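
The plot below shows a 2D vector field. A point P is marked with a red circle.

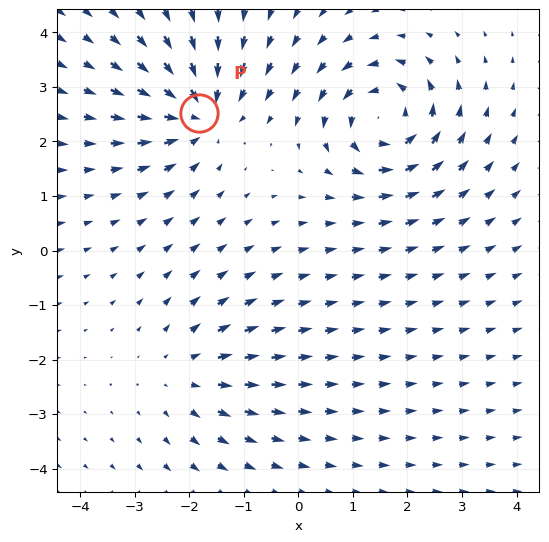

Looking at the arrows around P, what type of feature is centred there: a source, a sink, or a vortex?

sink

At P (-1.8, 2.5) the arrows converge inward. Divergence about -5, curl ≈0 — negative divergence with near-zero curl is a sink.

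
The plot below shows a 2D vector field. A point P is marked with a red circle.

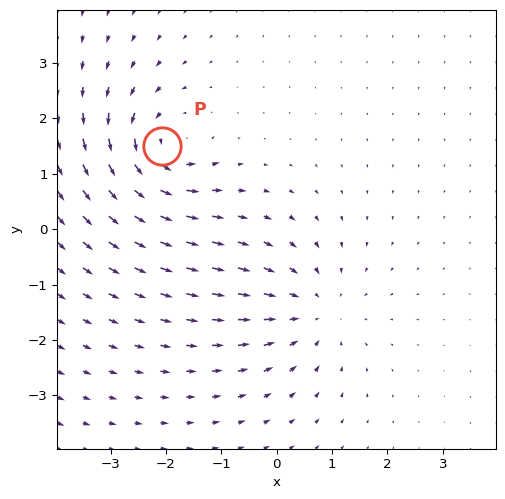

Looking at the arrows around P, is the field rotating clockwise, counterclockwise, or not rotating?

counterclockwise

Near P at (-2.1, 1.5) the arrows circulate counterclockwise. The curl (z-component) there is about +6; positive curl means counterclockwise rotation.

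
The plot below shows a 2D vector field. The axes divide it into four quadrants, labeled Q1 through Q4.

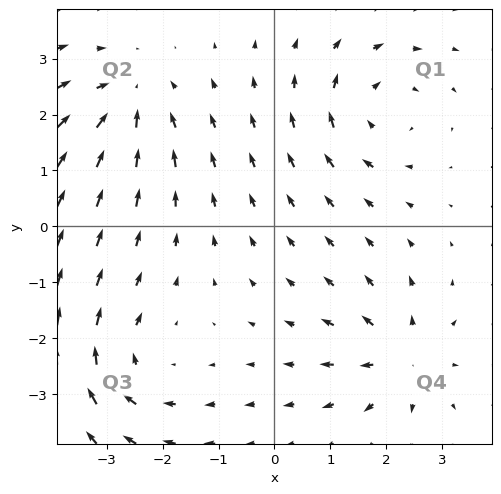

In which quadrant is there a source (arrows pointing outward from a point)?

The source sits at approximately (2.3, -2.3), which lies in quadrant Q4. The divergence there is about +5, positive as expected for a source.

Q4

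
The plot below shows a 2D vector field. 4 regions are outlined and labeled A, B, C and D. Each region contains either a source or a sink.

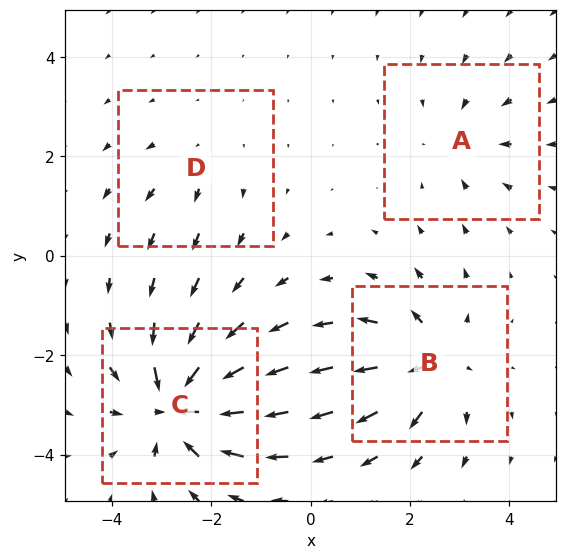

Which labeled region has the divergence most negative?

Divergence at each region's feature centre — A: about -3, B: about +6, C: about -8, D: about +2. Region C is most negative.

C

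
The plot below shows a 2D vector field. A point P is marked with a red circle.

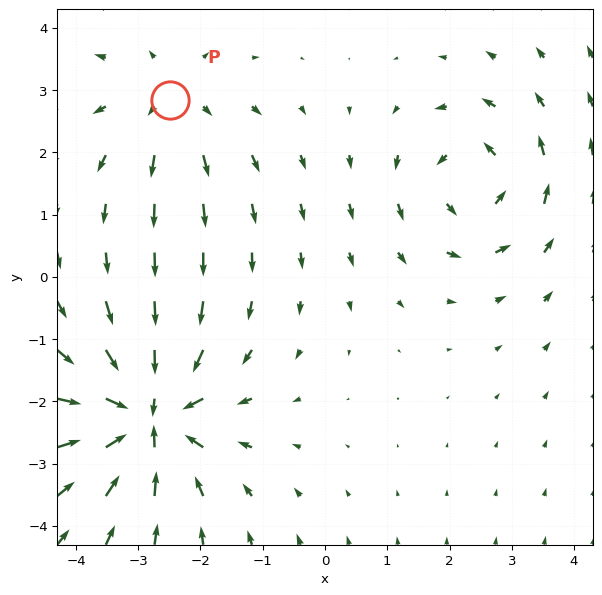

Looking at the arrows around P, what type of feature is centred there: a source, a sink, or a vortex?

At P (-2.5, 2.8) the arrows spread outward. Divergence about +2, curl ≈0 — positive divergence with near-zero curl is a source.

source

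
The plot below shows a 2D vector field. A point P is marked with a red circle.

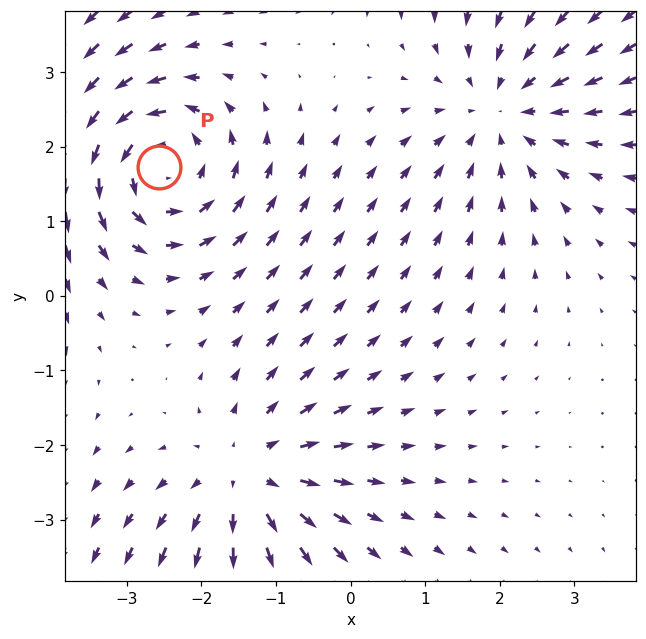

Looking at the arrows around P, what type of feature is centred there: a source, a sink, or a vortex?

At P (-2.6, 1.7) the arrows circulate counterclockwise. Divergence ≈0, curl about +4 — near-zero divergence with nonzero curl is a vortex.

vortex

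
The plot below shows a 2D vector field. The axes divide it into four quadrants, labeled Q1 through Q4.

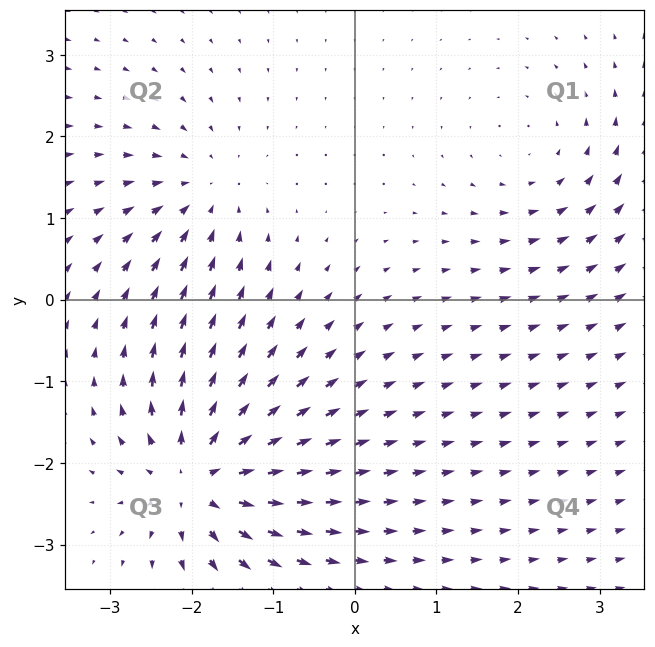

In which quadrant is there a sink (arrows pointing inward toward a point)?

The sink sits at approximately (-1.9, 1.3), which lies in quadrant Q2. The divergence there is about -3, negative as expected for a sink.

Q2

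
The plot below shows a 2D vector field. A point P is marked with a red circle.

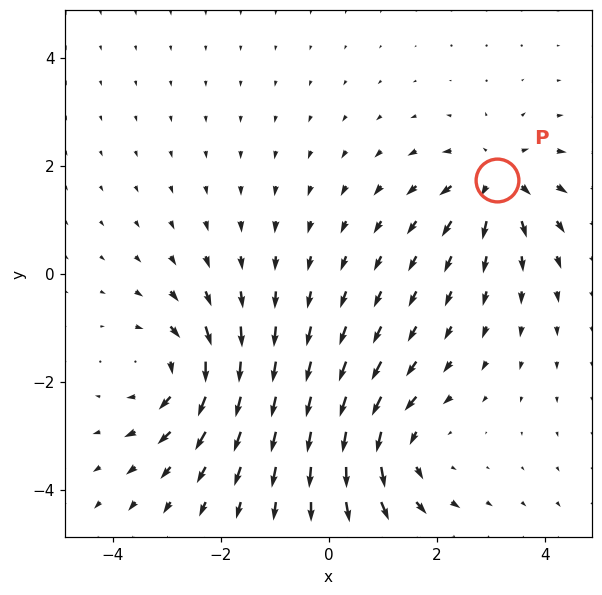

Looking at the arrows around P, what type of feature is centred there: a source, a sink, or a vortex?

At P (3.1, 1.7) the arrows spread outward. Divergence about +6, curl ≈0 — positive divergence with near-zero curl is a source.

source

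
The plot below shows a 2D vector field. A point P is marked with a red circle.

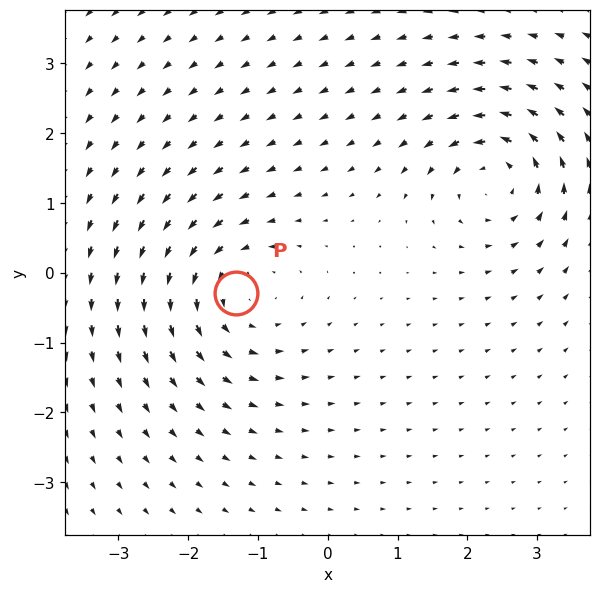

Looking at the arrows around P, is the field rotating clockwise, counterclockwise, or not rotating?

counterclockwise

Near P at (-1.3, -0.3) the arrows circulate counterclockwise. The curl (z-component) there is about +4; positive curl means counterclockwise rotation.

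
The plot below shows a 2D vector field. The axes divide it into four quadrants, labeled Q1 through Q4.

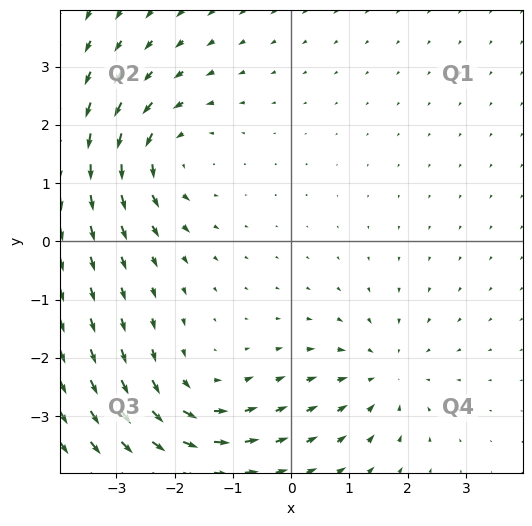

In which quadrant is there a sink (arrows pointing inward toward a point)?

Q4

The sink sits at approximately (1.6, -2.3), which lies in quadrant Q4. The divergence there is about -2, negative as expected for a sink.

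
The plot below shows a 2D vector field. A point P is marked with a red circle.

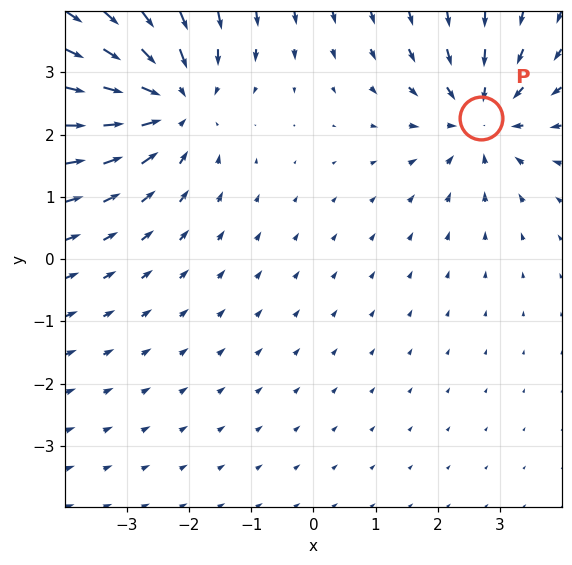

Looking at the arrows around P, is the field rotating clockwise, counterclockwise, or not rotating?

not rotating

Near P at (2.7, 2.3) the arrows show no circulation. The curl there is ≈0.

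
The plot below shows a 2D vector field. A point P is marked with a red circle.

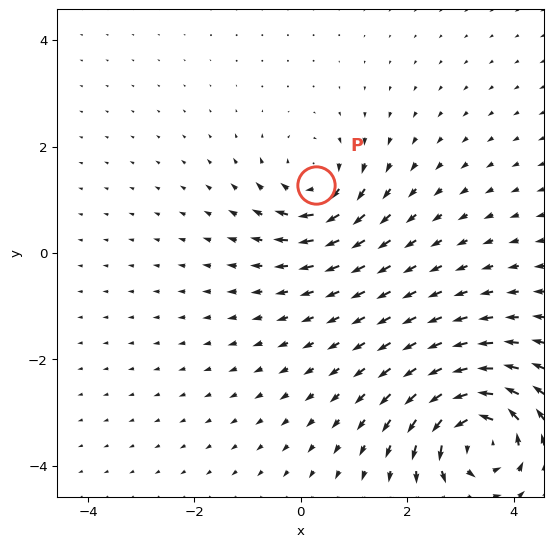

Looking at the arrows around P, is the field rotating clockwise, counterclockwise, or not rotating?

clockwise

Near P at (0.3, 1.3) the arrows circulate clockwise. The curl (z-component) there is about -4; negative curl means clockwise rotation.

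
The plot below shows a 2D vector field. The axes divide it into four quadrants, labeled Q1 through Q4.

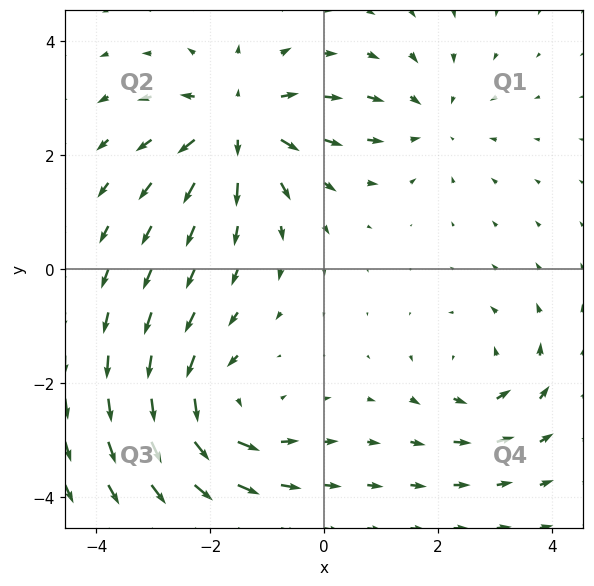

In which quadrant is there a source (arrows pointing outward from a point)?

The source sits at approximately (-1.5, 2.6), which lies in quadrant Q2. The divergence there is about +5, positive as expected for a source.

Q2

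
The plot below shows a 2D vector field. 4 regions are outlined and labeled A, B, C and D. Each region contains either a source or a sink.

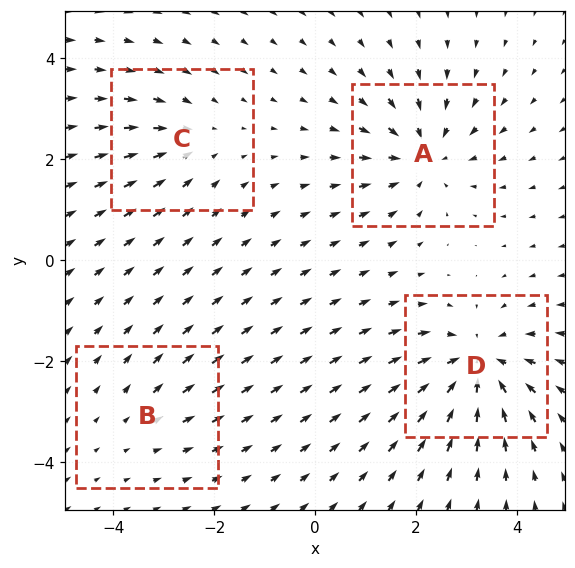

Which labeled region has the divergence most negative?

D

Divergence at each region's feature centre — A: about -5, B: about +2, C: about -3, D: about -6. Region D is most negative.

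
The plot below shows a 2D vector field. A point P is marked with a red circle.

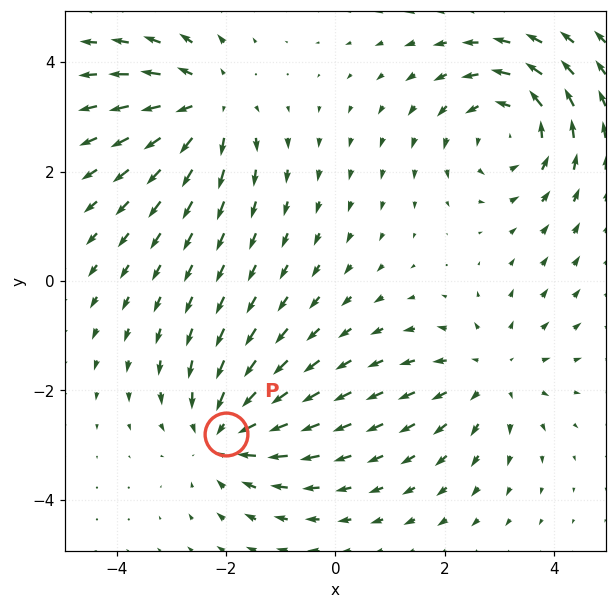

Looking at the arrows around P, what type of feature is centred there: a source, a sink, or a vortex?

At P (-2.0, -2.8) the arrows converge inward. Divergence about -3, curl ≈0 — negative divergence with near-zero curl is a sink.

sink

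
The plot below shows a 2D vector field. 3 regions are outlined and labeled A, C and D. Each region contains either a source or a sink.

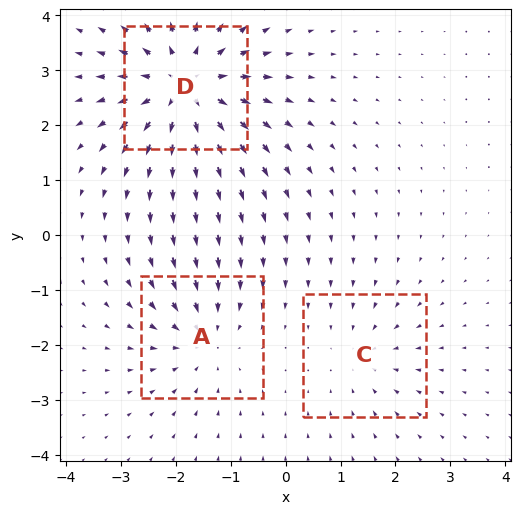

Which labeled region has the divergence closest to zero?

Divergence at each region's feature centre — A: about -3, C: about -2, D: about +5. Region C is closest to zero.

C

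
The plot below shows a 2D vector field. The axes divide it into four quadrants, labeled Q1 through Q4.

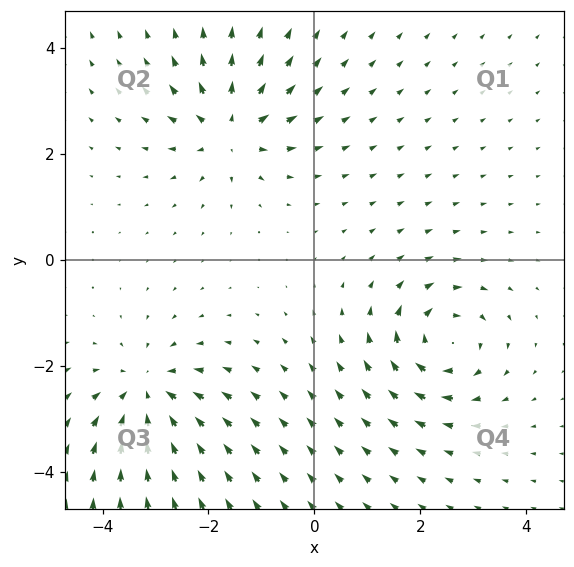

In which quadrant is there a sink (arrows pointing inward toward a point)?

The sink sits at approximately (-3.2, -2.5), which lies in quadrant Q3. The divergence there is about -5, negative as expected for a sink.

Q3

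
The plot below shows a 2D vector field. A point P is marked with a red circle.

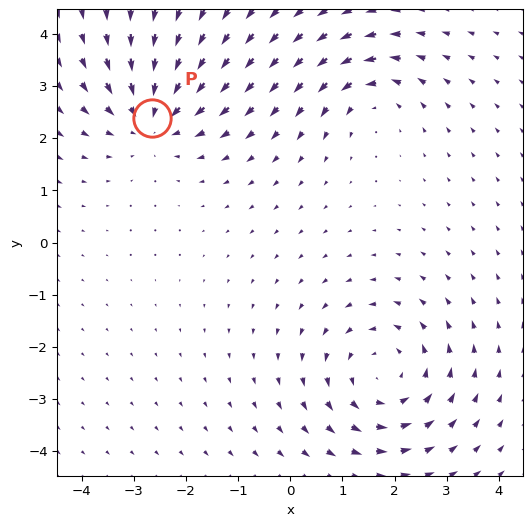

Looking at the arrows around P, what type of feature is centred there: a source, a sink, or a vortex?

sink

At P (-2.7, 2.4) the arrows converge inward. Divergence about -4, curl ≈0 — negative divergence with near-zero curl is a sink.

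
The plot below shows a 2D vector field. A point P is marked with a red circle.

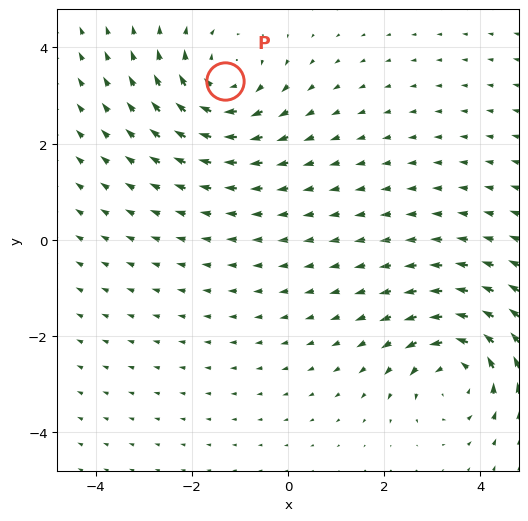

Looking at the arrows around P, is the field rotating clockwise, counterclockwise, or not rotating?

Near P at (-1.3, 3.3) the arrows circulate clockwise. The curl (z-component) there is about -3; negative curl means clockwise rotation.

clockwise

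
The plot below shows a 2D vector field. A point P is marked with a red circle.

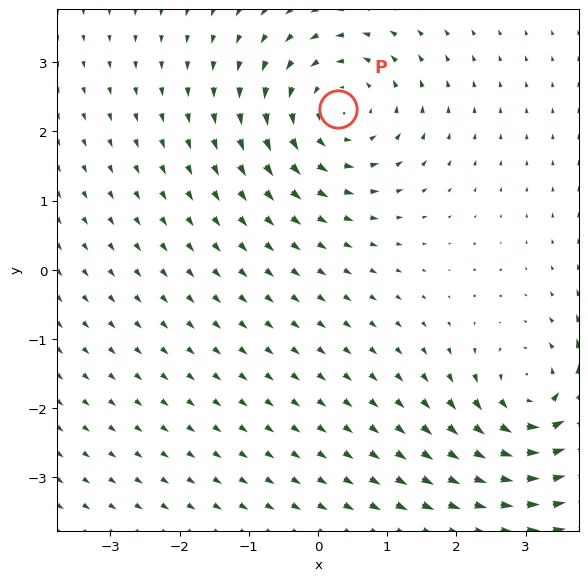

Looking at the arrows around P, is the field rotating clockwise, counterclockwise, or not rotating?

counterclockwise

Near P at (0.3, 2.3) the arrows circulate counterclockwise. The curl (z-component) there is about +4; positive curl means counterclockwise rotation.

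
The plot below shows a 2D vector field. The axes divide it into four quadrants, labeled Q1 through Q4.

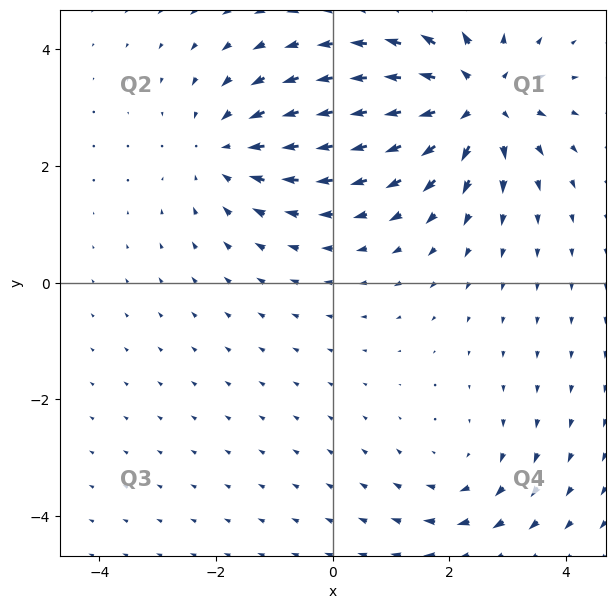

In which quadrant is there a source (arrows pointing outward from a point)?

Q1

The source sits at approximately (2.4, 3.1), which lies in quadrant Q1. The divergence there is about +5, positive as expected for a source.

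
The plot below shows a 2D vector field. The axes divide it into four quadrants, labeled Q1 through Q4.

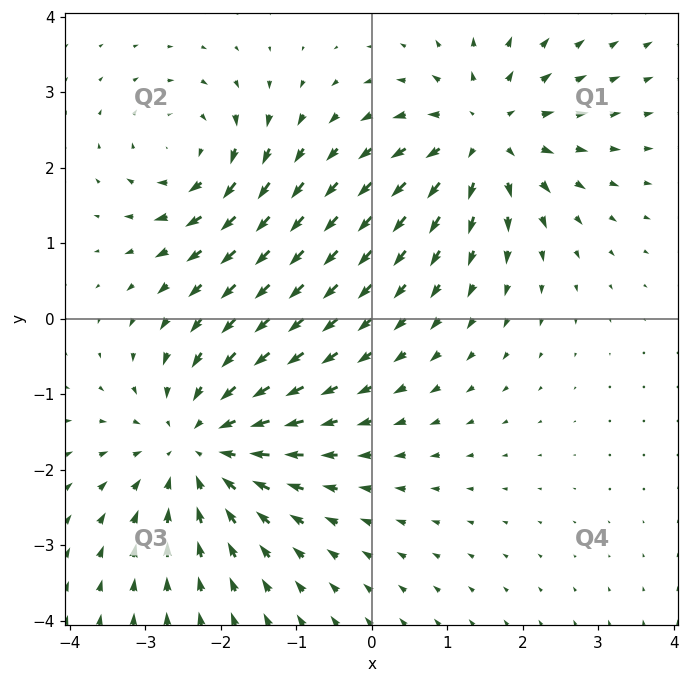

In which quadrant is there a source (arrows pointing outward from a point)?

The source sits at approximately (1.5, 2.4), which lies in quadrant Q1. The divergence there is about +4, positive as expected for a source.

Q1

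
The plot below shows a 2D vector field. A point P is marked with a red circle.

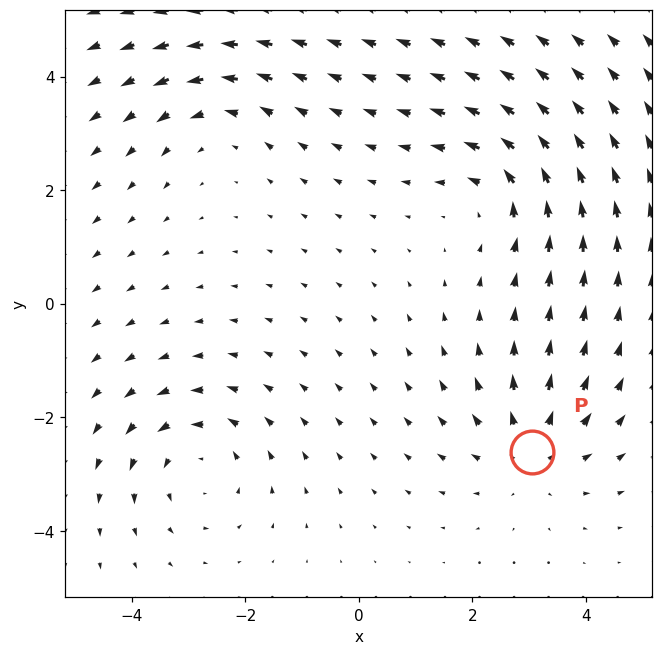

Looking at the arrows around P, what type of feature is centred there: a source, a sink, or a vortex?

source

At P (3.0, -2.6) the arrows spread outward. Divergence about +4, curl ≈0 — positive divergence with near-zero curl is a source.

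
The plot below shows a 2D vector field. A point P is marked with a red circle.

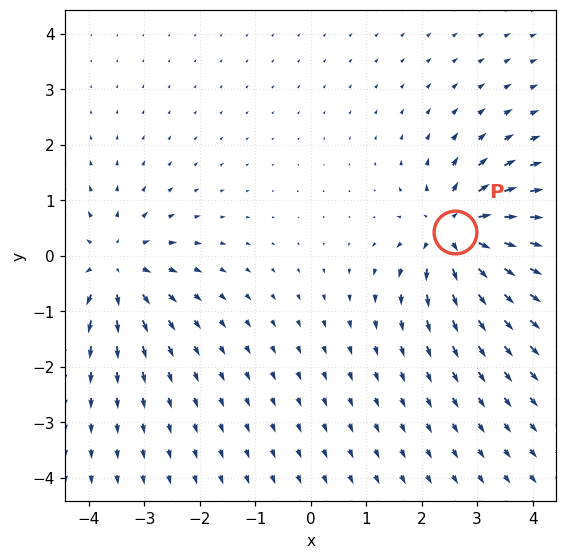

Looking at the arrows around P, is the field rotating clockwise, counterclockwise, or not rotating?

Near P at (2.6, 0.4) the arrows show no circulation. The curl there is ≈0.

not rotating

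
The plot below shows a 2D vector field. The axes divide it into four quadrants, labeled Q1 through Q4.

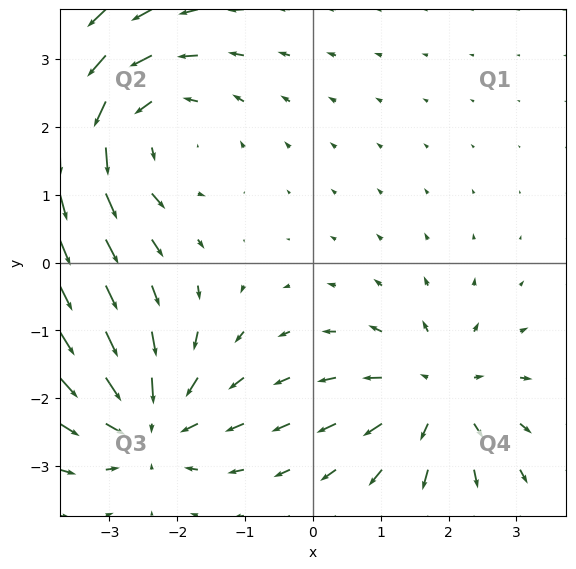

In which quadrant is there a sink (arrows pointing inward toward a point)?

The sink sits at approximately (-2.4, -2.4), which lies in quadrant Q3. The divergence there is about -4, negative as expected for a sink.

Q3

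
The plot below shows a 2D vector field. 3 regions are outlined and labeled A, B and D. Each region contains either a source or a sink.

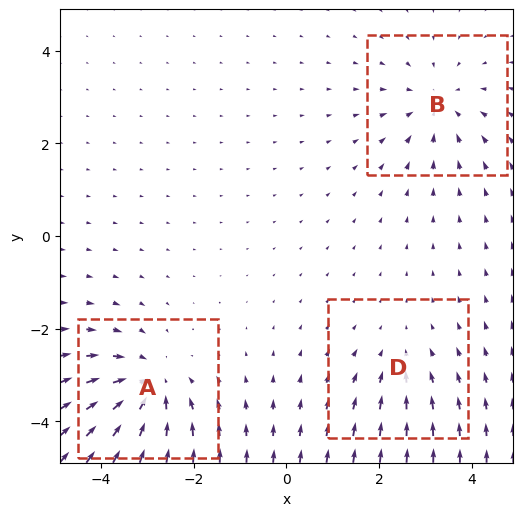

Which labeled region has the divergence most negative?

Divergence at each region's feature centre — A: about -4, B: about -3, D: about -2. Region A is most negative.

A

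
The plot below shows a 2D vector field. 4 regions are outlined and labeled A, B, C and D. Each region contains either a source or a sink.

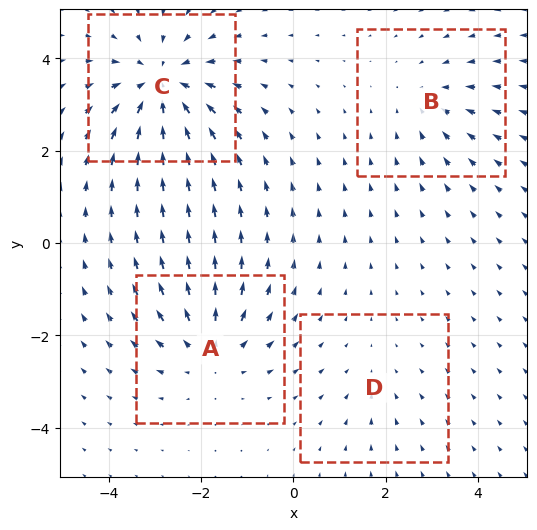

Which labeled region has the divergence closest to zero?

Divergence at each region's feature centre — A: about +4, B: about -3, C: about -6, D: about -2. Region D is closest to zero.

D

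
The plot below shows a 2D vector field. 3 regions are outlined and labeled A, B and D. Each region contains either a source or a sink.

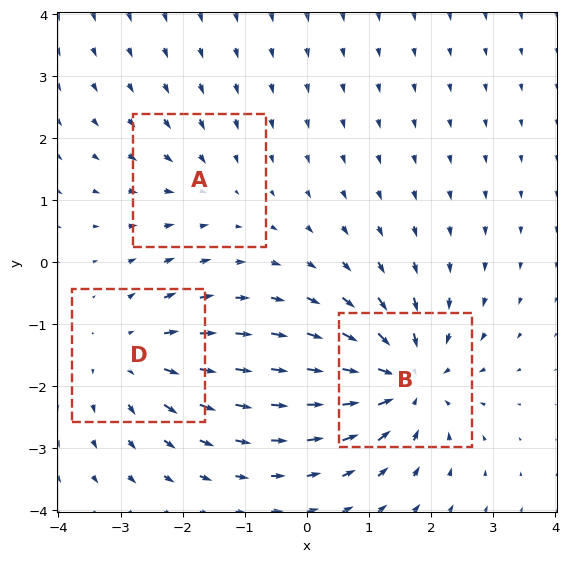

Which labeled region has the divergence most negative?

Divergence at each region's feature centre — A: about -2, B: about -5, D: about +3. Region B is most negative.

B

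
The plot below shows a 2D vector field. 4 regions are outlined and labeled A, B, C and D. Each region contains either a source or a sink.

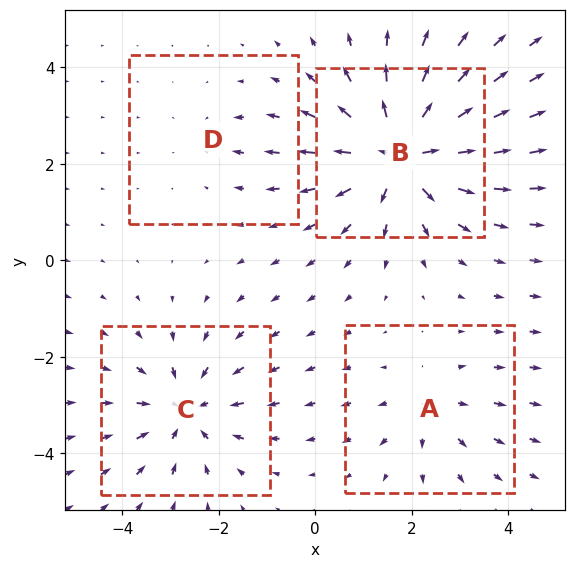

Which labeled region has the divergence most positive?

B

Divergence at each region's feature centre — A: about +3, B: about +6, C: about -4, D: about -2. Region B is most positive.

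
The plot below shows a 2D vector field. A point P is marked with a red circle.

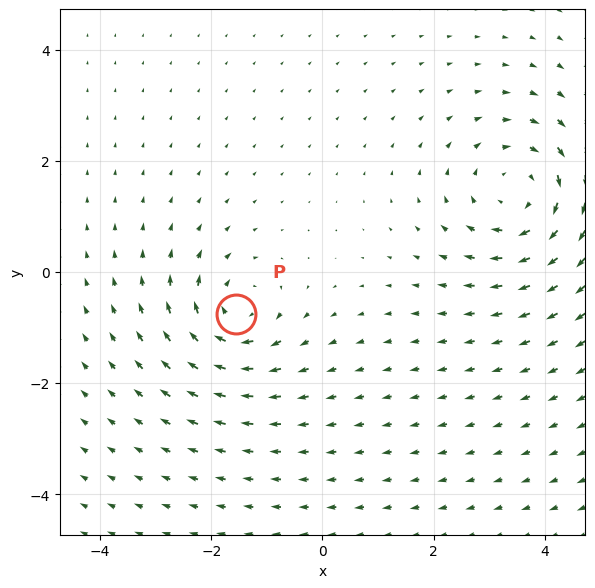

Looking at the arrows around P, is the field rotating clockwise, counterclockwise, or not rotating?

Near P at (-1.6, -0.8) the arrows circulate clockwise. The curl (z-component) there is about -4; negative curl means clockwise rotation.

clockwise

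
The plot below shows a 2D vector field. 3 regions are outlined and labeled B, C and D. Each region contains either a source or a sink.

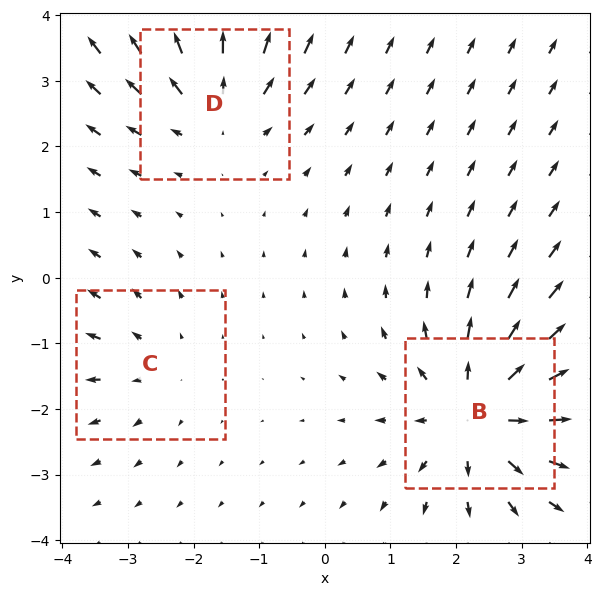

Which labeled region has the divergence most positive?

B

Divergence at each region's feature centre — B: about +5, C: about +2, D: about +3. Region B is most positive.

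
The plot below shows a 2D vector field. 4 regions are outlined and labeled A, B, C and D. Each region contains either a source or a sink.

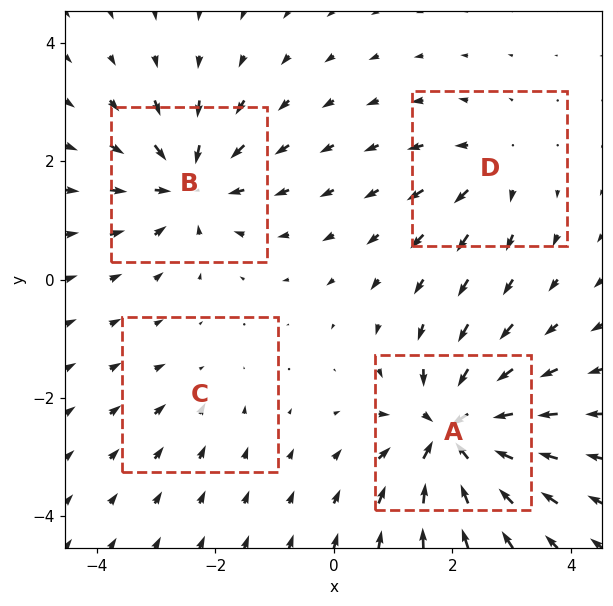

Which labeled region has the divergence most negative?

A

Divergence at each region's feature centre — A: about -8, B: about -6, C: about -2, D: about +4. Region A is most negative.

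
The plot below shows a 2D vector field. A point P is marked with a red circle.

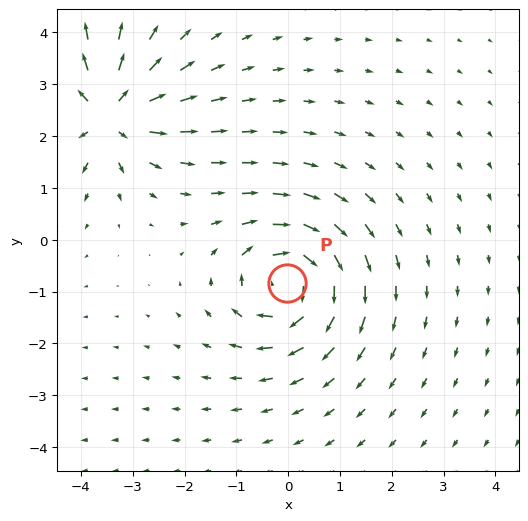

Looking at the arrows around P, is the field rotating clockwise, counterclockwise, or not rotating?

Near P at (-0.0, -0.8) the arrows circulate clockwise. The curl (z-component) there is about -6; negative curl means clockwise rotation.

clockwise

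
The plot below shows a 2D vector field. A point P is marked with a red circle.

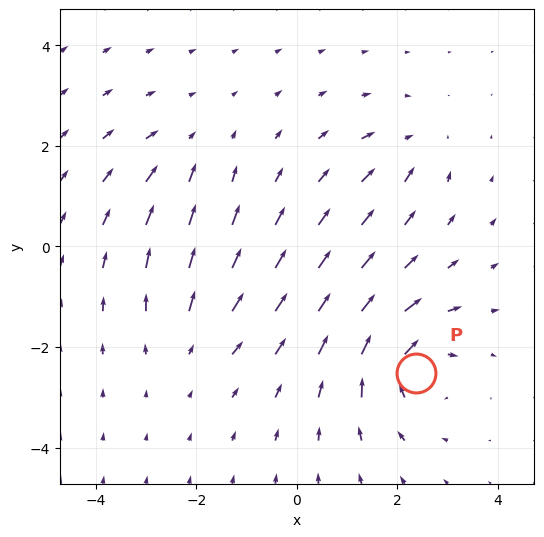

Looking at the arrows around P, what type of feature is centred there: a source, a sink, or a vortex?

vortex

At P (2.4, -2.5) the arrows circulate clockwise. Divergence ≈0, curl about -6 — near-zero divergence with nonzero curl is a vortex.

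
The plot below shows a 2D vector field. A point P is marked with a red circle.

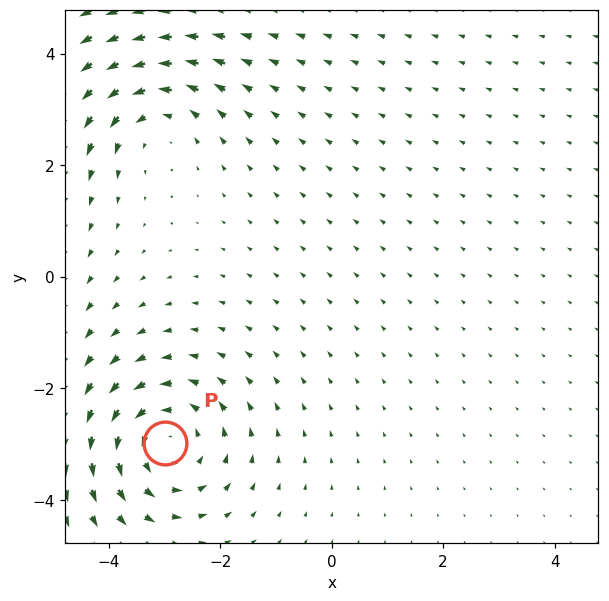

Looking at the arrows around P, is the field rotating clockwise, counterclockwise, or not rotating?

Near P at (-3.0, -3.0) the arrows circulate counterclockwise. The curl (z-component) there is about +4; positive curl means counterclockwise rotation.

counterclockwise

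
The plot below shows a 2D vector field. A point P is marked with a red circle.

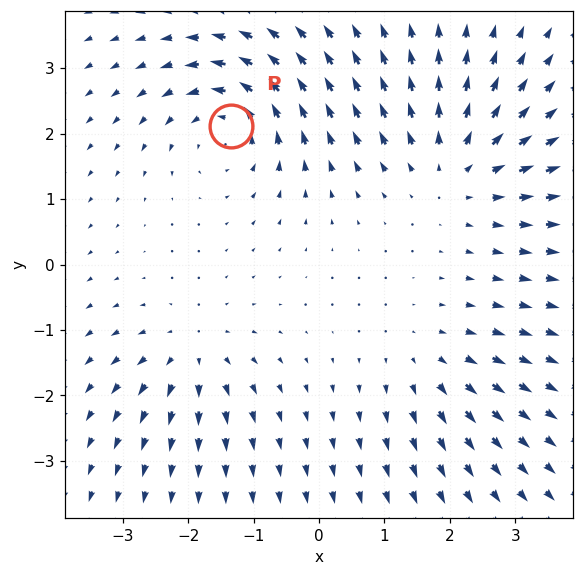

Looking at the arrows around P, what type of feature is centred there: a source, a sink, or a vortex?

At P (-1.3, 2.1) the arrows circulate counterclockwise. Divergence ≈0, curl about +5 — near-zero divergence with nonzero curl is a vortex.

vortex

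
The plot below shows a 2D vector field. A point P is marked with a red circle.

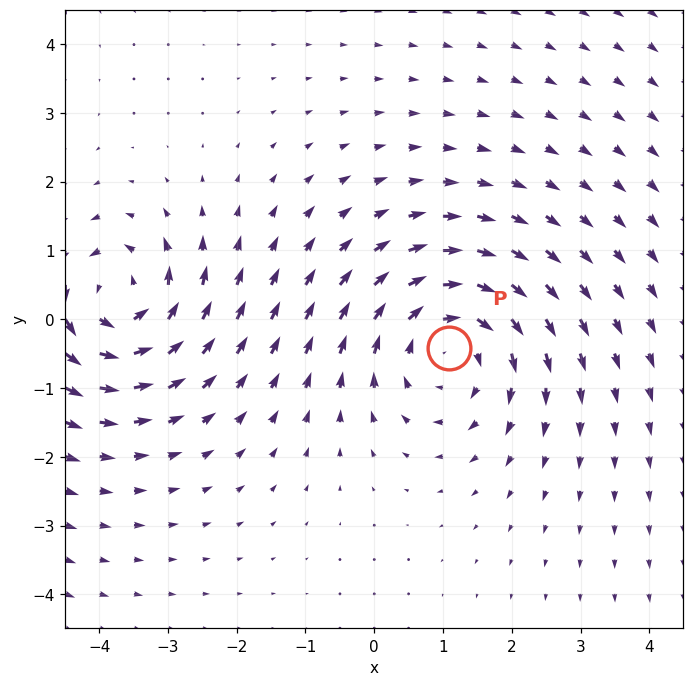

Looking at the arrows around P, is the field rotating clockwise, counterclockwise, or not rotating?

clockwise

Near P at (1.1, -0.4) the arrows circulate clockwise. The curl (z-component) there is about -4; negative curl means clockwise rotation.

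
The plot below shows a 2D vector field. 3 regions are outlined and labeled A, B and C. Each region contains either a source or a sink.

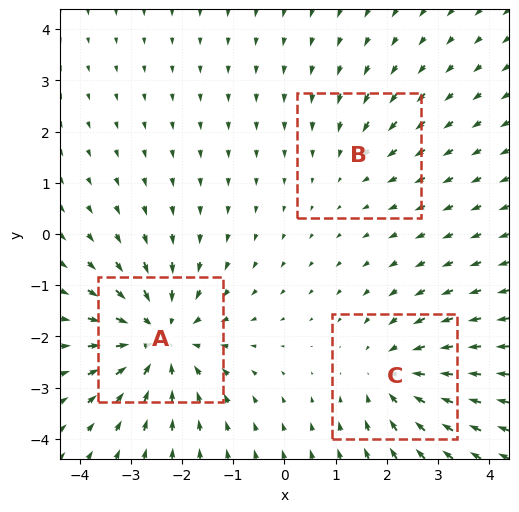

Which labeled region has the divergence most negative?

Divergence at each region's feature centre — A: about -4, B: about -2, C: about -3. Region A is most negative.

A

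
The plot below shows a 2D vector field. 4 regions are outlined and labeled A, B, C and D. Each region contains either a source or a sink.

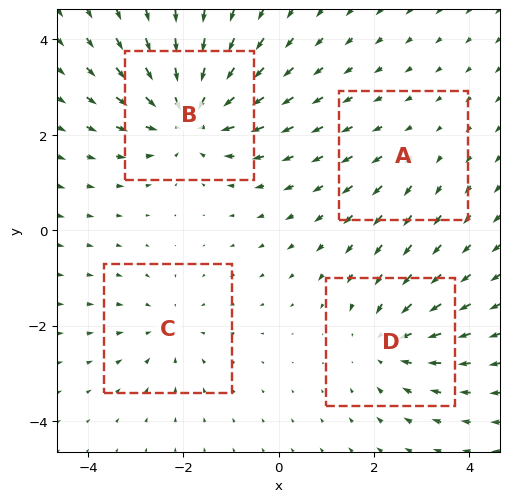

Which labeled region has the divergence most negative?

Divergence at each region's feature centre — A: about +2, B: about -7, C: about -3, D: about -4. Region B is most negative.

B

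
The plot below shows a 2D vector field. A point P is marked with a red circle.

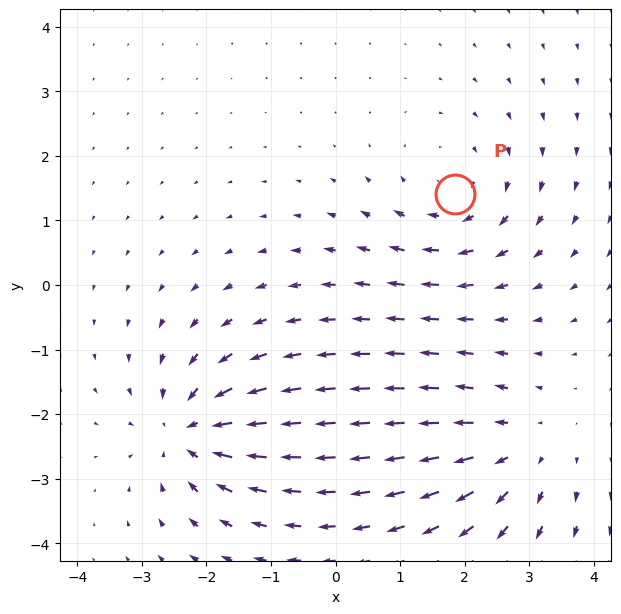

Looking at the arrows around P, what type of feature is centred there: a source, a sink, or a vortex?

At P (1.8, 1.4) the arrows circulate clockwise. Divergence ≈0, curl about -3 — near-zero divergence with nonzero curl is a vortex.

vortex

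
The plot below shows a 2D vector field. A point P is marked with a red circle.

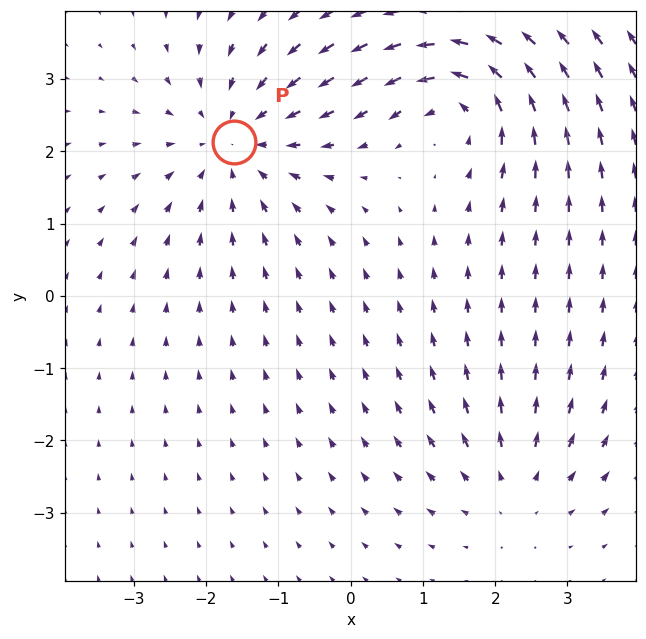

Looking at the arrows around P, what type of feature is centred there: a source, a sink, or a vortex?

sink

At P (-1.6, 2.1) the arrows converge inward. Divergence about -4, curl ≈0 — negative divergence with near-zero curl is a sink.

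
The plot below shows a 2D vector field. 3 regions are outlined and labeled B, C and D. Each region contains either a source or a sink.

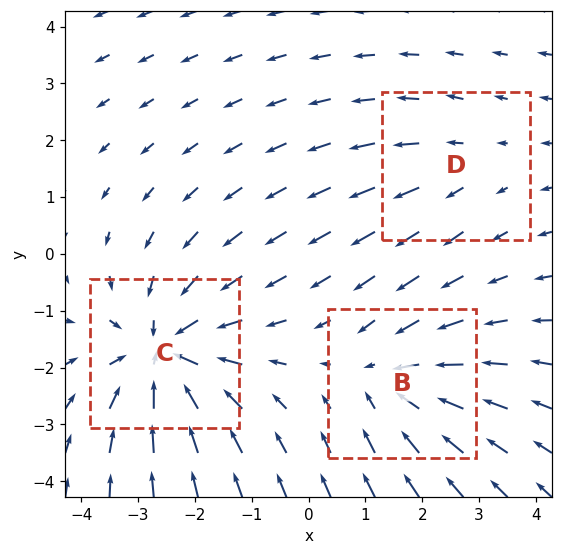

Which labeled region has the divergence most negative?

Divergence at each region's feature centre — B: about -3, C: about -5, D: about +2. Region C is most negative.

C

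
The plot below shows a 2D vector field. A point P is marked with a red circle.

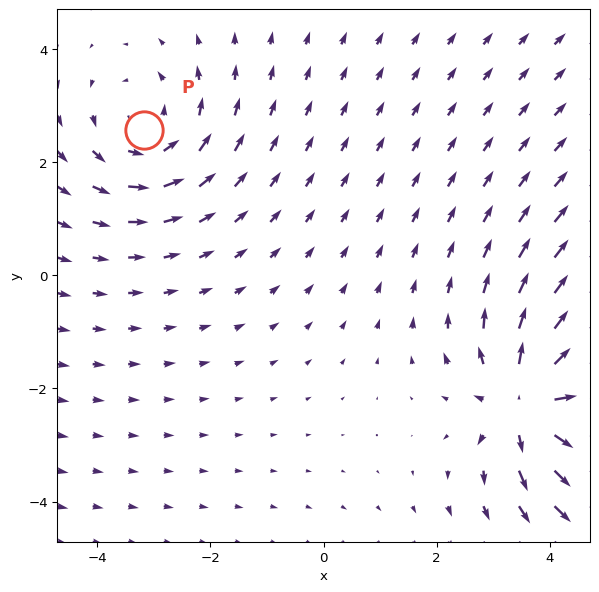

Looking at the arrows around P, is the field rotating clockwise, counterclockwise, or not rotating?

counterclockwise

Near P at (-3.2, 2.6) the arrows circulate counterclockwise. The curl (z-component) there is about +2; positive curl means counterclockwise rotation.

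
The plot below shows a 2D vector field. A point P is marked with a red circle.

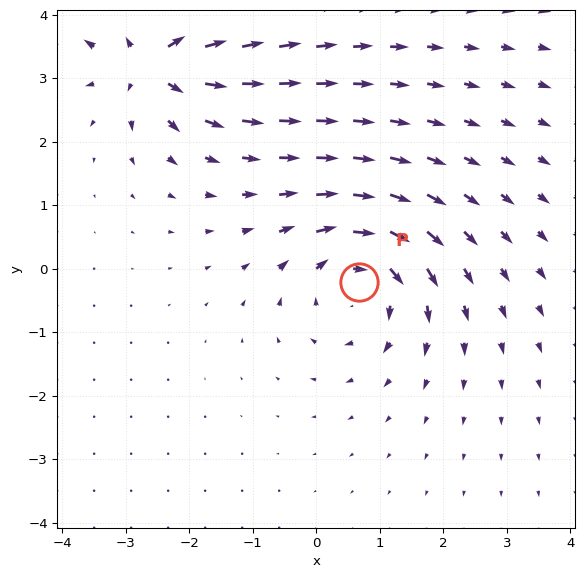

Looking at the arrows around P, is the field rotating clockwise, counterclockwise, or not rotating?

Near P at (0.7, -0.2) the arrows circulate clockwise. The curl (z-component) there is about -5; negative curl means clockwise rotation.

clockwise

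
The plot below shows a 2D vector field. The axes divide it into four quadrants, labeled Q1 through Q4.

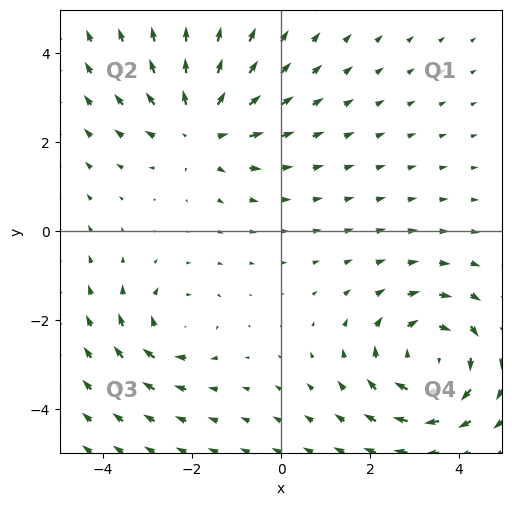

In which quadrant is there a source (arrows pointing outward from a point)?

Q2

The source sits at approximately (-1.8, 2.3), which lies in quadrant Q2. The divergence there is about +4, positive as expected for a source.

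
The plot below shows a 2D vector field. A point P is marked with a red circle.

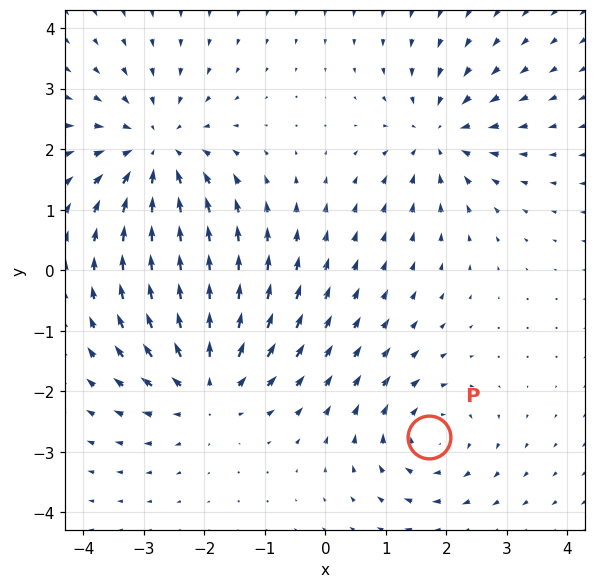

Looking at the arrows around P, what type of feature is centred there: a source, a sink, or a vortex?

vortex

At P (1.7, -2.8) the arrows circulate clockwise. Divergence ≈0, curl about -3 — near-zero divergence with nonzero curl is a vortex.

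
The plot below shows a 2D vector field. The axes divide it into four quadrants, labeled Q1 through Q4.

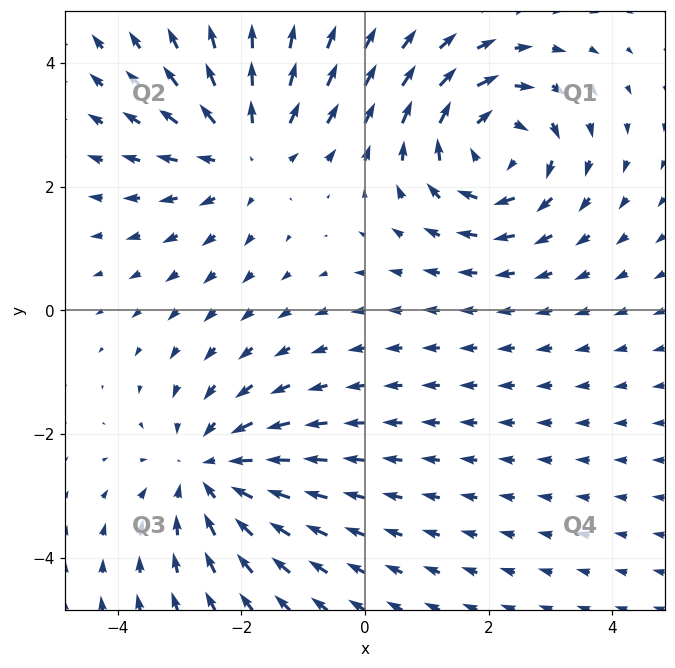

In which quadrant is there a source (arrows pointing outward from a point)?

The source sits at approximately (-1.9, 2.6), which lies in quadrant Q2. The divergence there is about +3, positive as expected for a source.

Q2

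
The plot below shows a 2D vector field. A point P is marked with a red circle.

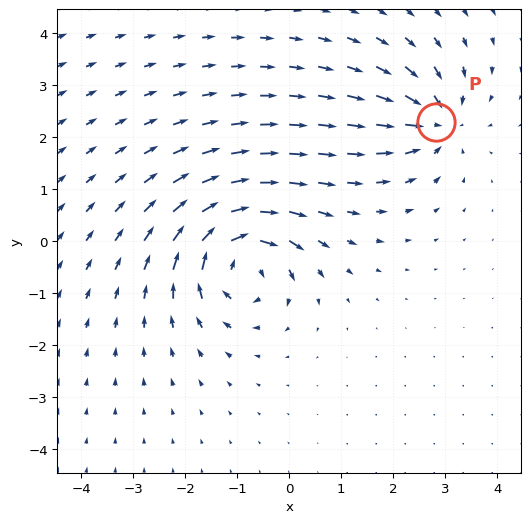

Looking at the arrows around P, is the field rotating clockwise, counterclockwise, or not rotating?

not rotating

Near P at (2.8, 2.3) the arrows show no circulation. The curl there is ≈0.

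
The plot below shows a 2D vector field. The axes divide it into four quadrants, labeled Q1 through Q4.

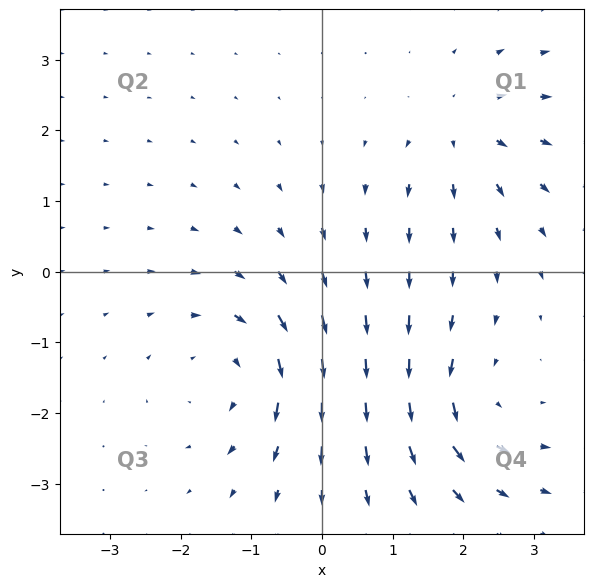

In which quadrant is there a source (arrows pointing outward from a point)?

Q1

The source sits at approximately (2.0, 2.0), which lies in quadrant Q1. The divergence there is about +3, positive as expected for a source.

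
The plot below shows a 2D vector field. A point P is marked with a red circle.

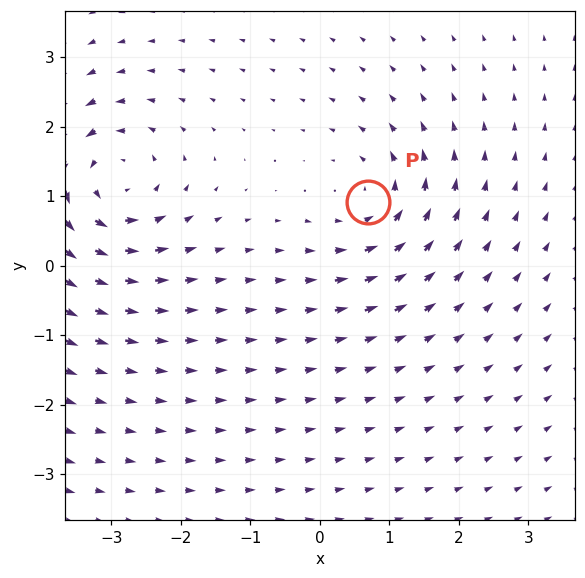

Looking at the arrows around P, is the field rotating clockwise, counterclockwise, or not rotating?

Near P at (0.7, 0.9) the arrows circulate counterclockwise. The curl (z-component) there is about +3; positive curl means counterclockwise rotation.

counterclockwise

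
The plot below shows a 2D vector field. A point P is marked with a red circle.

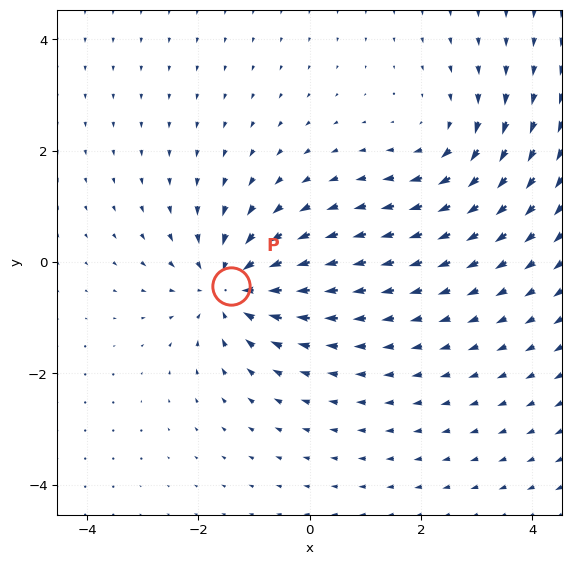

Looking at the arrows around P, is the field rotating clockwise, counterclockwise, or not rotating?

Near P at (-1.4, -0.4) the arrows show no circulation. The curl there is ≈0.

not rotating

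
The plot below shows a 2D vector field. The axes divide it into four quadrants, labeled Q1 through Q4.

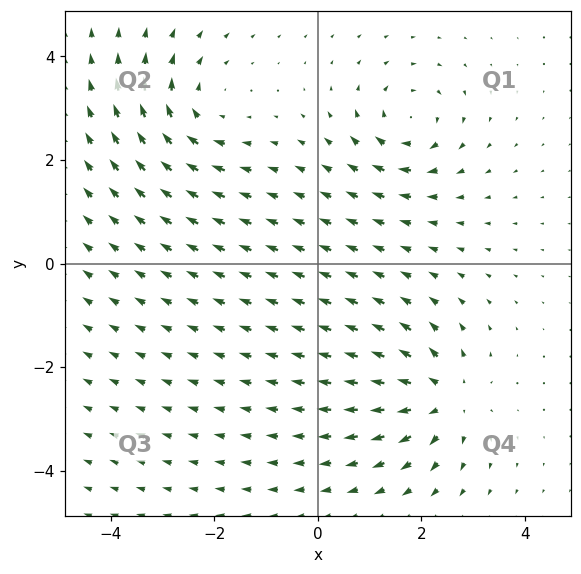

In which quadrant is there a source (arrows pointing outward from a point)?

The source sits at approximately (2.4, -2.6), which lies in quadrant Q4. The divergence there is about +6, positive as expected for a source.

Q4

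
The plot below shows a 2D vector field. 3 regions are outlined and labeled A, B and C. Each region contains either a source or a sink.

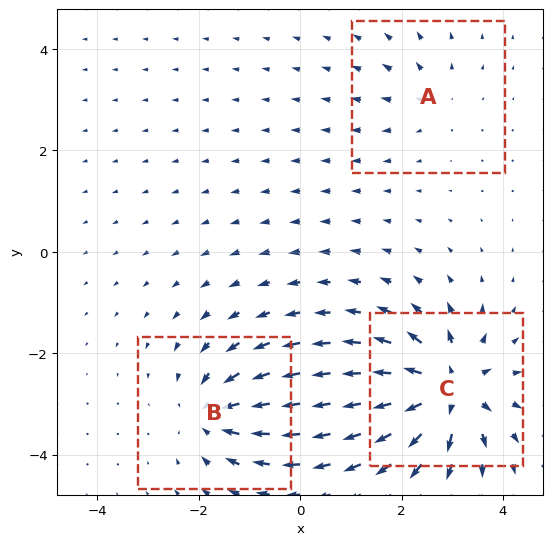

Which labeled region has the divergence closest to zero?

A

Divergence at each region's feature centre — A: about +2, B: about -4, C: about +6. Region A is closest to zero.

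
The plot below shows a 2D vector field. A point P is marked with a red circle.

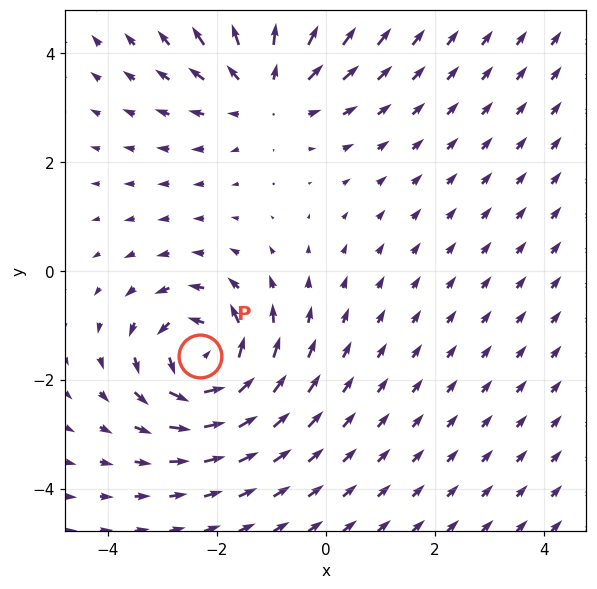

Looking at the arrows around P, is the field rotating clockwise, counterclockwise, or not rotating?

Near P at (-2.3, -1.6) the arrows circulate counterclockwise. The curl (z-component) there is about +5; positive curl means counterclockwise rotation.

counterclockwise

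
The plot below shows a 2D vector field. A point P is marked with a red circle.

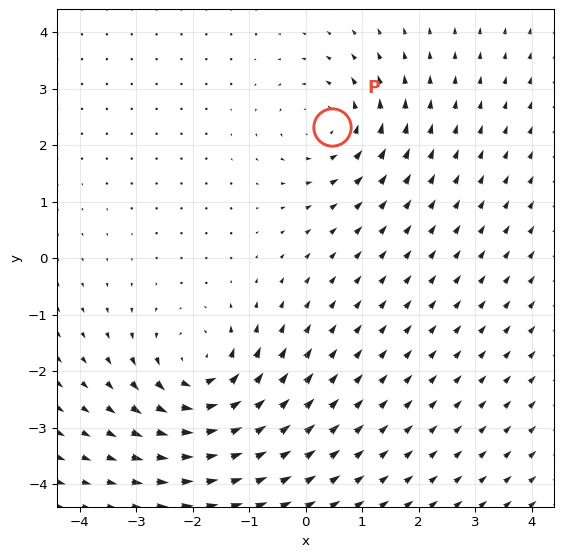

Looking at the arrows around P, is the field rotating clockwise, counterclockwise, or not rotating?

Near P at (0.5, 2.3) the arrows circulate counterclockwise. The curl (z-component) there is about +3; positive curl means counterclockwise rotation.

counterclockwise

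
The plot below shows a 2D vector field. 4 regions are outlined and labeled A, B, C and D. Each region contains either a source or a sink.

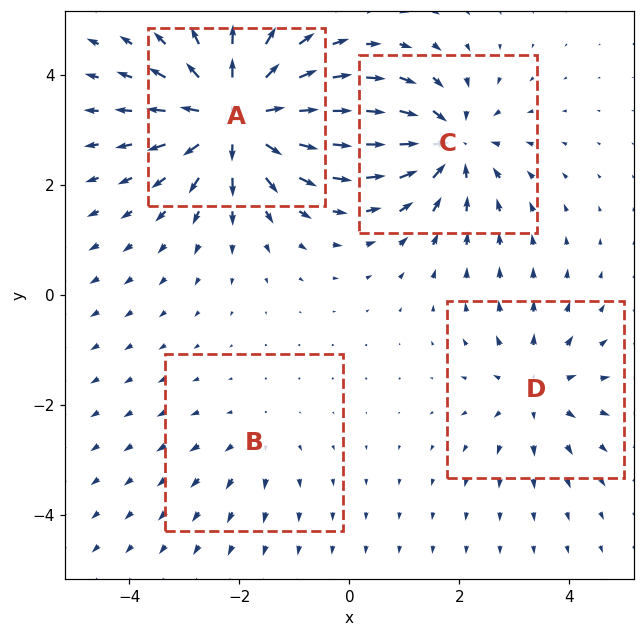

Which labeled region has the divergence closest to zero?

Divergence at each region's feature centre — A: about +8, B: about +2, C: about -5, D: about +4. Region B is closest to zero.

B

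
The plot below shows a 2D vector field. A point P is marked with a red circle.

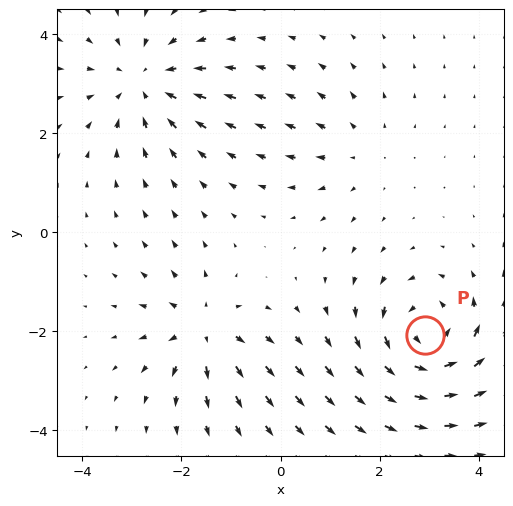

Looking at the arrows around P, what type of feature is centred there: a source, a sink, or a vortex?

vortex

At P (2.9, -2.1) the arrows circulate counterclockwise. Divergence ≈0, curl about +6 — near-zero divergence with nonzero curl is a vortex.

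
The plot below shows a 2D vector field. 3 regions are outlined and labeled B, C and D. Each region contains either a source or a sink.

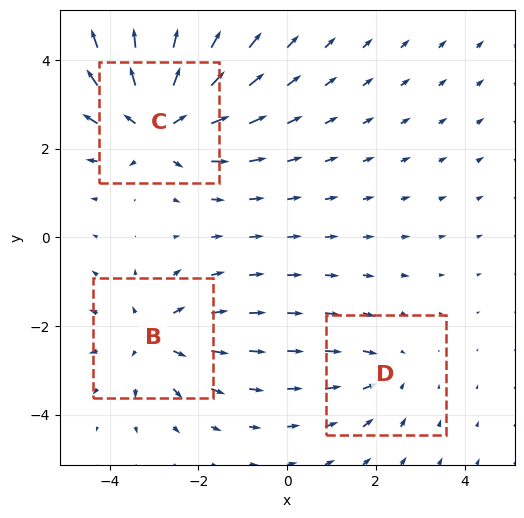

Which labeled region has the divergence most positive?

Divergence at each region's feature centre — B: about +3, C: about +4, D: about -2. Region C is most positive.

C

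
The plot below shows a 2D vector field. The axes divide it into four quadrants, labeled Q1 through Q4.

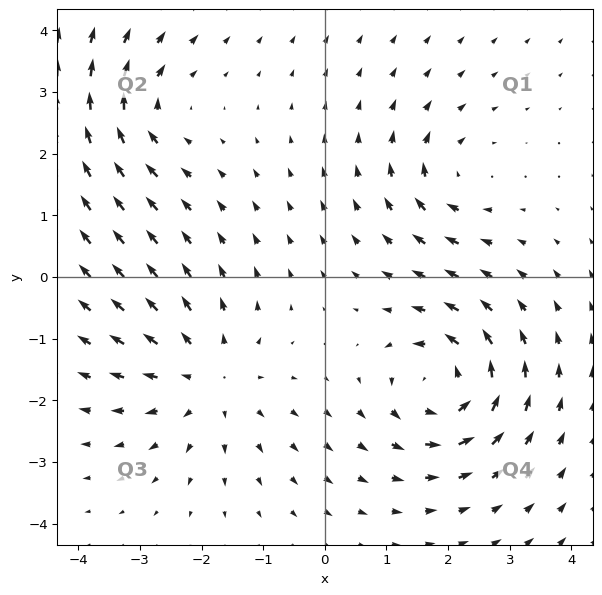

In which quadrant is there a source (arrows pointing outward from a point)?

The source sits at approximately (-1.9, -1.6), which lies in quadrant Q3. The divergence there is about +4, positive as expected for a source.

Q3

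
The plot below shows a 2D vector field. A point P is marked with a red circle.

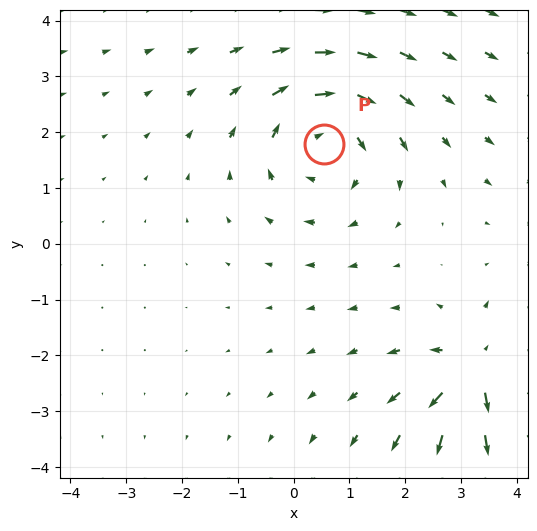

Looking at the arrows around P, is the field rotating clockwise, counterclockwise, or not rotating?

clockwise

Near P at (0.6, 1.8) the arrows circulate clockwise. The curl (z-component) there is about -4; negative curl means clockwise rotation.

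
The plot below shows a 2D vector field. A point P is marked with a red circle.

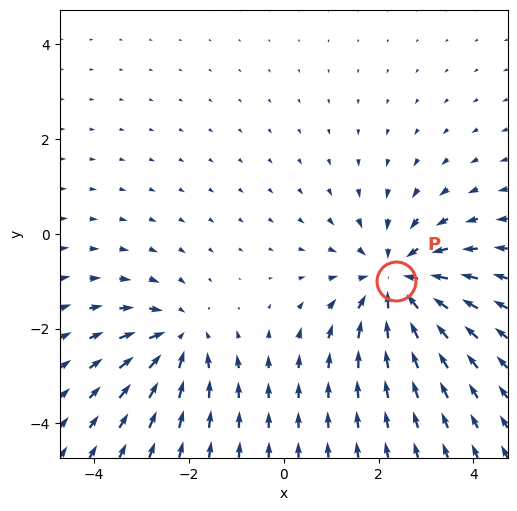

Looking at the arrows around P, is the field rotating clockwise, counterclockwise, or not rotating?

Near P at (2.4, -1.0) the arrows show no circulation. The curl there is ≈0.

not rotating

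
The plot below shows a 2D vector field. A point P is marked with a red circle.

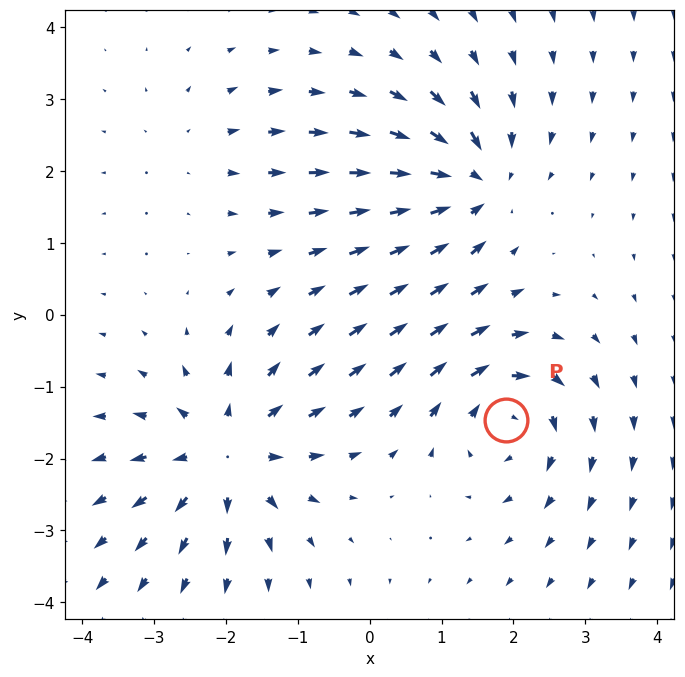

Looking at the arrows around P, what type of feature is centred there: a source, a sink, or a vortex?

vortex

At P (1.9, -1.5) the arrows circulate clockwise. Divergence ≈0, curl about -5 — near-zero divergence with nonzero curl is a vortex.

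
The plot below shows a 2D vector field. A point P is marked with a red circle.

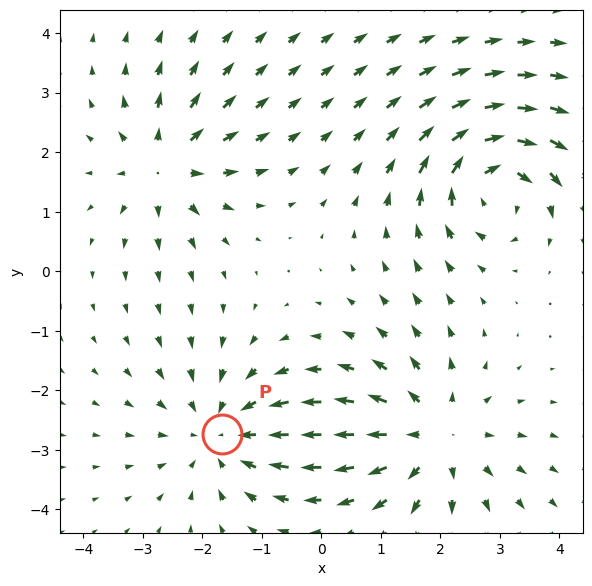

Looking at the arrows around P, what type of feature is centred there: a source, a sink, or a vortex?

At P (-1.7, -2.7) the arrows converge inward. Divergence about -3, curl ≈0 — negative divergence with near-zero curl is a sink.

sink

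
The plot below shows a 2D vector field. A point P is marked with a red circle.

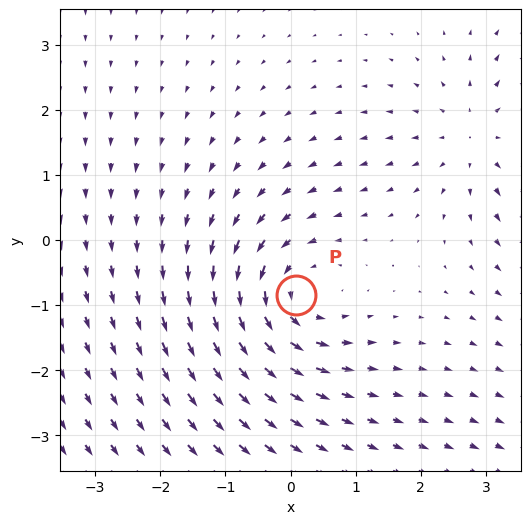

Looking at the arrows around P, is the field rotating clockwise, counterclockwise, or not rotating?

counterclockwise

Near P at (0.1, -0.8) the arrows circulate counterclockwise. The curl (z-component) there is about +4; positive curl means counterclockwise rotation.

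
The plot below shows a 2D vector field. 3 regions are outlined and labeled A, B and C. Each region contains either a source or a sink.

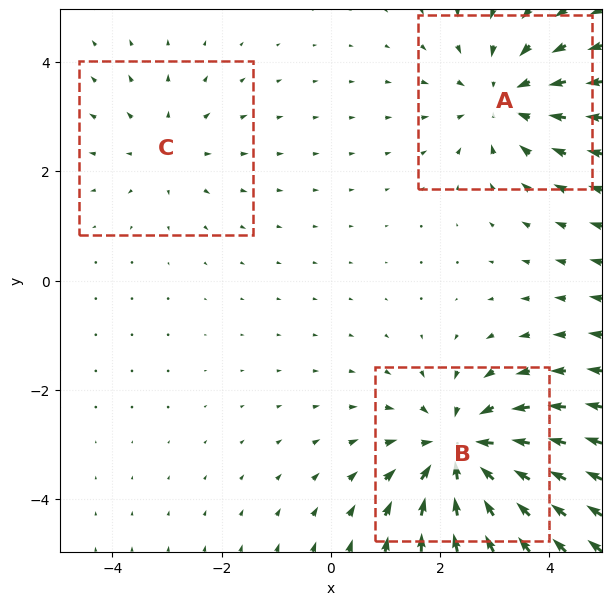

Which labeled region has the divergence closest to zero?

C

Divergence at each region's feature centre — A: about -3, B: about -4, C: about +2. Region C is closest to zero.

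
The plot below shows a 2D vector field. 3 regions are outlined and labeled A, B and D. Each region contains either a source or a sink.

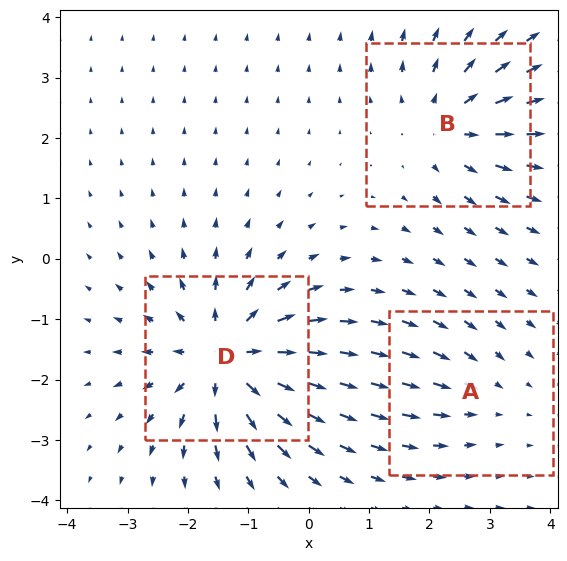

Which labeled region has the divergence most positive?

Divergence at each region's feature centre — A: about -2, B: about +4, D: about +6. Region D is most positive.

D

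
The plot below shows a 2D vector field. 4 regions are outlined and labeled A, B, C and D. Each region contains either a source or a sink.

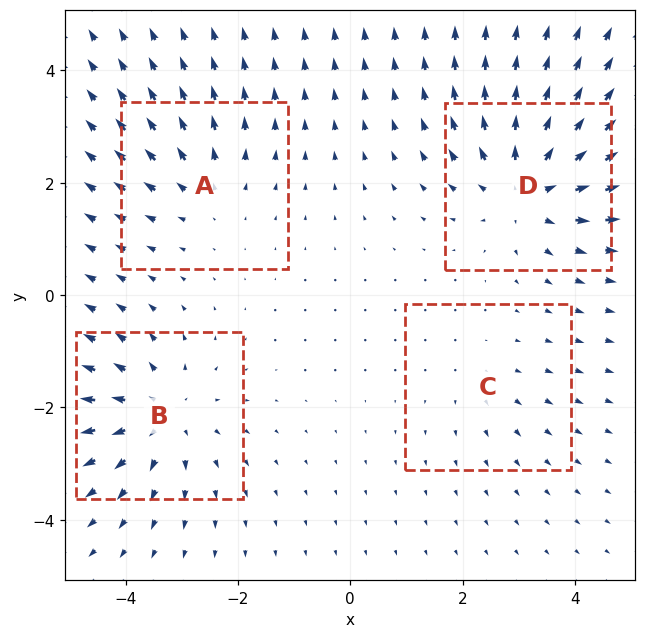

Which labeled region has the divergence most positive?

Divergence at each region's feature centre — A: about +3, B: about +5, C: about +2, D: about +6. Region D is most positive.

D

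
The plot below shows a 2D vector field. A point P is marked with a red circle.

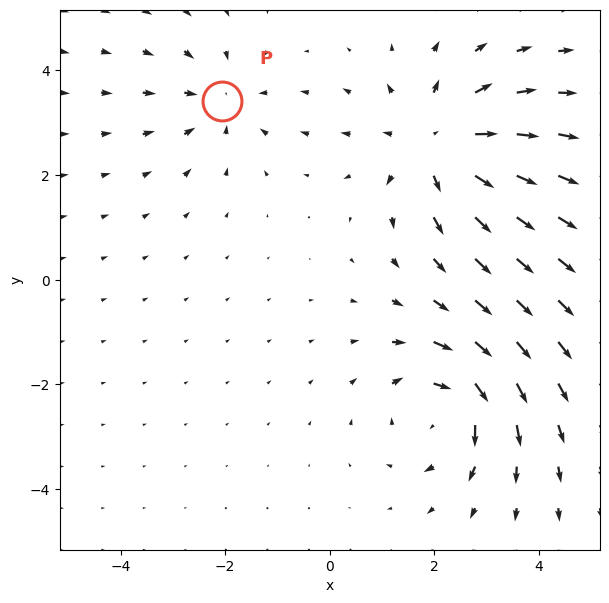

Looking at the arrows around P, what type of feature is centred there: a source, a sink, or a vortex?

sink

At P (-2.1, 3.4) the arrows converge inward. Divergence about -3, curl ≈0 — negative divergence with near-zero curl is a sink.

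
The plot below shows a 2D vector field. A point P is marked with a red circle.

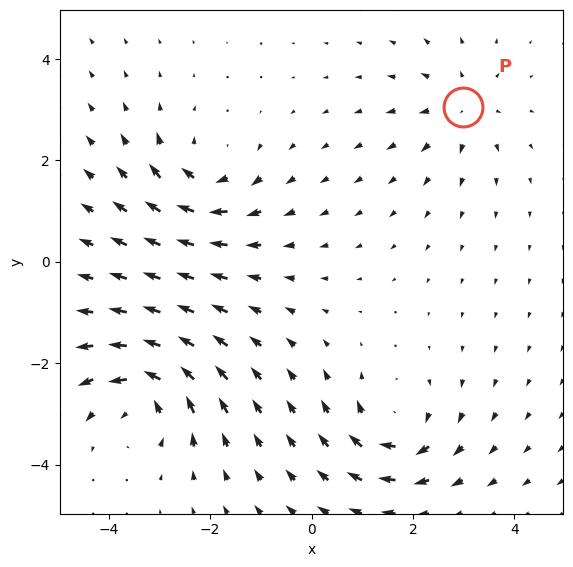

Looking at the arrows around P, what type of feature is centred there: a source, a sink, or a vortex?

source

At P (3.0, 3.0) the arrows spread outward. Divergence about +3, curl ≈0 — positive divergence with near-zero curl is a source.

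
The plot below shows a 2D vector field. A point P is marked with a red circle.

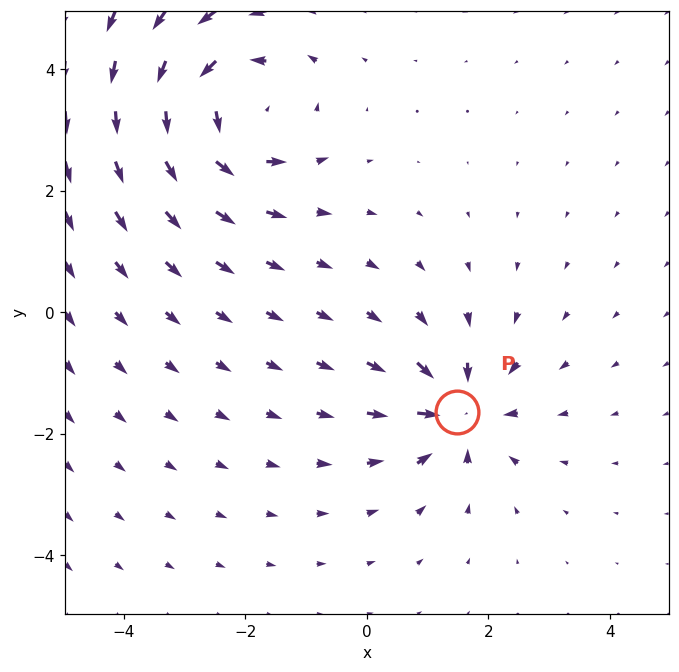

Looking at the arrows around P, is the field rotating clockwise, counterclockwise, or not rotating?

Near P at (1.5, -1.6) the arrows show no circulation. The curl there is ≈0.

not rotating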